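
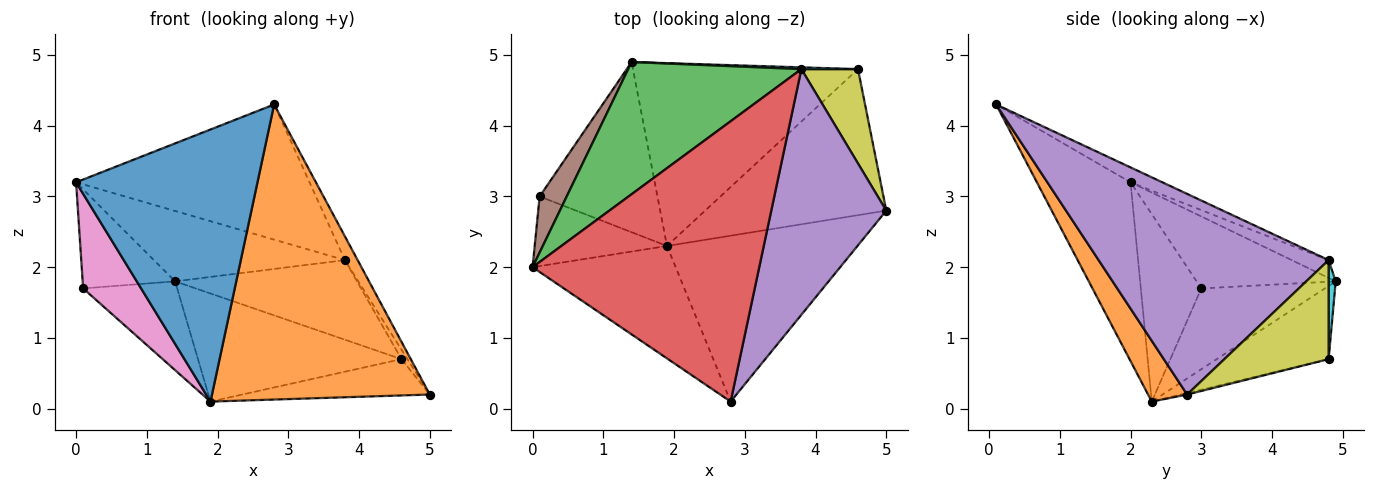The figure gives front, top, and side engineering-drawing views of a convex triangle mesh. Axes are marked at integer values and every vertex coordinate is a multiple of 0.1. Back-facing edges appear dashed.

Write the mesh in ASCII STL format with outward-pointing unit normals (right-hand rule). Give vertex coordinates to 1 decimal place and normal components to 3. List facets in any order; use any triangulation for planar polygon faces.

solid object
 facet normal -0.431 -0.834 -0.345
  outer loop
   vertex 1.9 2.3 0.1
   vertex 2.8 0.1 4.3
   vertex 0.0 2.0 3.2
  endloop
 endfacet
 facet normal 0.155 -0.861 -0.484
  outer loop
   vertex 1.9 2.3 0.1
   vertex 5.0 2.8 0.2
   vertex 2.8 0.1 4.3
  endloop
 endfacet
 facet normal -0.090 0.468 0.879
  outer loop
   vertex 3.8 4.8 2.1
   vertex 1.4 4.9 1.8
   vertex 0.0 2.0 3.2
  endloop
 endfacet
 facet normal -0.059 0.433 0.899
  outer loop
   vertex 3.8 4.8 2.1
   vertex 0.0 2.0 3.2
   vertex 2.8 0.1 4.3
  endloop
 endfacet
 facet normal 0.867 0.048 0.497
  outer loop
   vertex 3.8 4.8 2.1
   vertex 2.8 0.1 4.3
   vertex 5.0 2.8 0.2
  endloop
 endfacet
 facet normal -0.795 0.528 0.299
  outer loop
   vertex 0.1 3.0 1.7
   vertex 0.0 2.0 3.2
   vertex 1.4 4.9 1.8
  endloop
 endfacet
 facet normal -0.643 -0.617 -0.454
  outer loop
   vertex 0.1 3.0 1.7
   vertex 1.9 2.3 0.1
   vertex 0.0 2.0 3.2
  endloop
 endfacet
 facet normal -0.520 0.395 -0.757
  outer loop
   vertex 0.1 3.0 1.7
   vertex 1.4 4.9 1.8
   vertex 1.9 2.3 0.1
  endloop
 endfacet
 facet normal 0.867 0.050 0.496
  outer loop
   vertex 4.6 4.8 0.7
   vertex 3.8 4.8 2.1
   vertex 5.0 2.8 0.2
  endloop
 endfacet
 facet normal 0.039 0.999 0.022
  outer loop
   vertex 4.6 4.8 0.7
   vertex 1.4 4.9 1.8
   vertex 3.8 4.8 2.1
  endloop
 endfacet
 facet normal -0.008 0.241 -0.970
  outer loop
   vertex 4.6 4.8 0.7
   vertex 5.0 2.8 0.2
   vertex 1.9 2.3 0.1
  endloop
 endfacet
 facet normal -0.270 0.490 -0.829
  outer loop
   vertex 4.6 4.8 0.7
   vertex 1.9 2.3 0.1
   vertex 1.4 4.9 1.8
  endloop
 endfacet
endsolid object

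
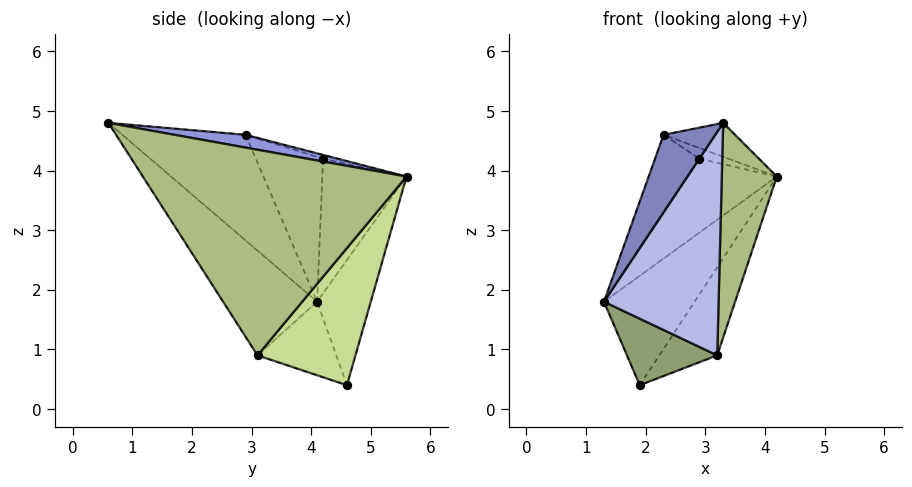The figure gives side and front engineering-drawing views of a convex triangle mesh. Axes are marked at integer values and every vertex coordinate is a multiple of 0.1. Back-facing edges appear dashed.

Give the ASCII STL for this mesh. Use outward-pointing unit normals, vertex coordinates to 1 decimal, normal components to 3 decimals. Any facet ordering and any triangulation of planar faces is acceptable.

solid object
 facet normal -0.507 0.857 0.089
  outer loop
   vertex 1.9 4.6 0.4
   vertex 1.3 4.1 1.8
   vertex 4.2 5.6 3.9
  endloop
 endfacet
 facet normal -0.910 -0.382 0.161
  outer loop
   vertex 2.3 2.9 4.6
   vertex 1.3 4.1 1.8
   vertex 3.3 0.6 4.8
  endloop
 endfacet
 facet normal 0.148 0.149 0.978
  outer loop
   vertex 2.3 2.9 4.6
   vertex 3.3 0.6 4.8
   vertex 4.2 5.6 3.9
  endloop
 endfacet
 facet normal -0.572 -0.697 -0.432
  outer loop
   vertex 3.2 3.1 0.9
   vertex 3.3 0.6 4.8
   vertex 1.3 4.1 1.8
  endloop
 endfacet
 facet normal -0.576 -0.660 -0.483
  outer loop
   vertex 3.2 3.1 0.9
   vertex 1.3 4.1 1.8
   vertex 1.9 4.6 0.4
  endloop
 endfacet
 facet normal 0.967 -0.202 -0.154
  outer loop
   vertex 3.2 3.1 0.9
   vertex 4.2 5.6 3.9
   vertex 3.3 0.6 4.8
  endloop
 endfacet
 facet normal 0.702 0.415 -0.580
  outer loop
   vertex 3.2 3.1 0.9
   vertex 1.9 4.6 0.4
   vertex 4.2 5.6 3.9
  endloop
 endfacet
 facet normal -0.631 0.670 0.392
  outer loop
   vertex 2.9 4.2 4.2
   vertex 4.2 5.6 3.9
   vertex 1.3 4.1 1.8
  endloop
 endfacet
 facet normal -0.737 0.485 0.471
  outer loop
   vertex 2.9 4.2 4.2
   vertex 1.3 4.1 1.8
   vertex 2.3 2.9 4.6
  endloop
 endfacet
 facet normal -0.183 0.365 0.913
  outer loop
   vertex 2.9 4.2 4.2
   vertex 2.3 2.9 4.6
   vertex 4.2 5.6 3.9
  endloop
 endfacet
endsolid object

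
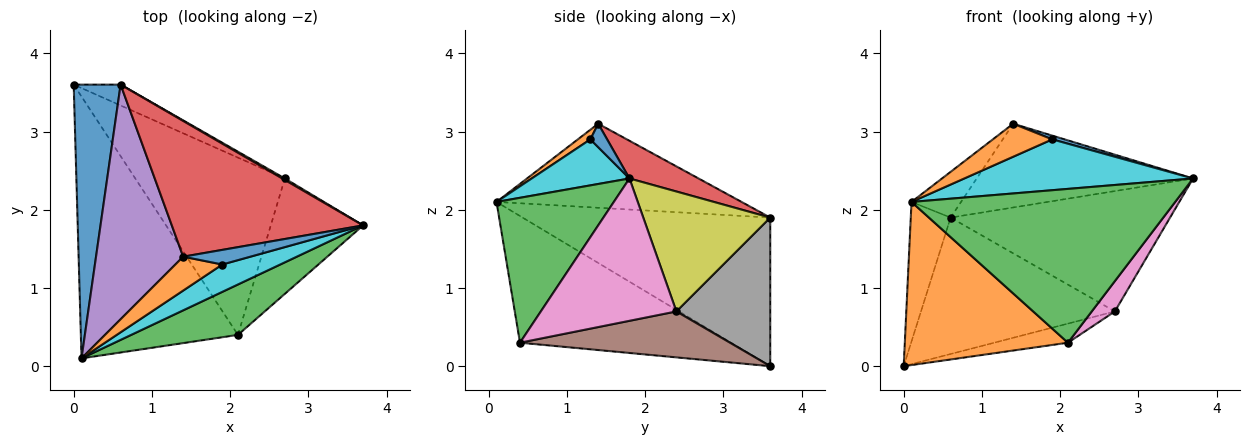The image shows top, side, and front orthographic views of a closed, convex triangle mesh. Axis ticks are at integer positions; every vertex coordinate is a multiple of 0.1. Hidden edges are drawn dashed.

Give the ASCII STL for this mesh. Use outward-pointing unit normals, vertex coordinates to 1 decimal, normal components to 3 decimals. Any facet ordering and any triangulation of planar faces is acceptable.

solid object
 facet normal -0.943 0.152 0.298
  outer loop
   vertex 0.6 3.6 1.9
   vertex 0.0 3.6 0.0
   vertex 0.1 0.1 2.1
  endloop
 endfacet
 facet normal -0.565 -0.436 -0.700
  outer loop
   vertex 2.1 0.4 0.3
   vertex 0.1 0.1 2.1
   vertex 0.0 3.6 0.0
  endloop
 endfacet
 facet normal 0.389 -0.875 0.287
  outer loop
   vertex 2.1 0.4 0.3
   vertex 3.7 1.8 2.4
   vertex 0.1 0.1 2.1
  endloop
 endfacet
 facet normal 0.165 0.518 0.839
  outer loop
   vertex 1.4 1.4 3.1
   vertex 3.7 1.8 2.4
   vertex 0.6 3.6 1.9
  endloop
 endfacet
 facet normal -0.687 0.139 0.713
  outer loop
   vertex 1.4 1.4 3.1
   vertex 0.6 3.6 1.9
   vertex 0.1 0.1 2.1
  endloop
 endfacet
 facet normal 0.292 0.103 -0.951
  outer loop
   vertex 2.7 2.4 0.7
   vertex 2.1 0.4 0.3
   vertex 0.0 3.6 0.0
  endloop
 endfacet
 facet normal 0.831 -0.141 -0.539
  outer loop
   vertex 2.7 2.4 0.7
   vertex 3.7 1.8 2.4
   vertex 2.1 0.4 0.3
  endloop
 endfacet
 facet normal 0.432 0.892 -0.136
  outer loop
   vertex 2.7 2.4 0.7
   vertex 0.0 3.6 0.0
   vertex 0.6 3.6 1.9
  endloop
 endfacet
 facet normal 0.501 0.865 0.011
  outer loop
   vertex 2.7 2.4 0.7
   vertex 0.6 3.6 1.9
   vertex 3.7 1.8 2.4
  endloop
 endfacet
 facet normal 0.352 -0.824 0.444
  outer loop
   vertex 1.9 1.3 2.9
   vertex 0.1 0.1 2.1
   vertex 3.7 1.8 2.4
  endloop
 endfacet
 facet normal 0.320 -0.235 0.918
  outer loop
   vertex 1.9 1.3 2.9
   vertex 3.7 1.8 2.4
   vertex 1.4 1.4 3.1
  endloop
 endfacet
 facet normal 0.145 -0.690 0.709
  outer loop
   vertex 1.9 1.3 2.9
   vertex 1.4 1.4 3.1
   vertex 0.1 0.1 2.1
  endloop
 endfacet
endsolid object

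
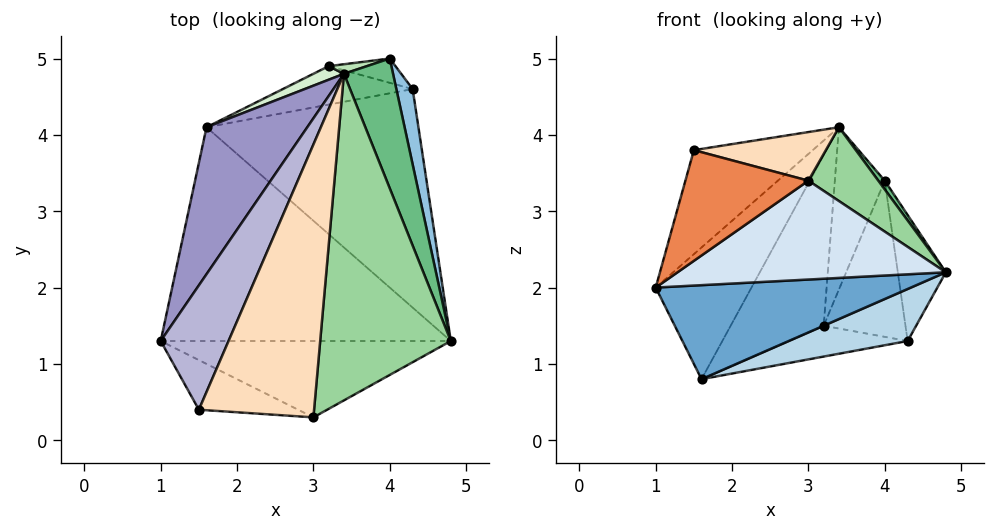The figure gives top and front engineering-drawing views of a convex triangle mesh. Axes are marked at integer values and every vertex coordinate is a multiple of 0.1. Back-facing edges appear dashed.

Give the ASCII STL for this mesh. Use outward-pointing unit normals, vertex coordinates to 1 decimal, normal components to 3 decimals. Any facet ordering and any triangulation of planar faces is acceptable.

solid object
 facet normal 0.048 -0.402 -0.914
  outer loop
   vertex 1.6 4.1 0.8
   vertex 4.8 1.3 2.2
   vertex 1.0 1.3 2.0
  endloop
 endfacet
 facet normal 0.978 0.177 0.106
  outer loop
   vertex 4.3 4.6 1.3
   vertex 4.0 5.0 3.4
   vertex 4.8 1.3 2.2
  endloop
 endfacet
 facet normal 0.218 -0.226 -0.950
  outer loop
   vertex 4.3 4.6 1.3
   vertex 4.8 1.3 2.2
   vertex 1.6 4.1 0.8
  endloop
 endfacet
 facet normal 0.032 -0.791 -0.611
  outer loop
   vertex 3.0 0.3 3.4
   vertex 1.0 1.3 2.0
   vertex 4.8 1.3 2.2
  endloop
 endfacet
 facet normal -0.168 -0.900 -0.403
  outer loop
   vertex 3.0 0.3 3.4
   vertex 1.5 0.4 3.8
   vertex 1.0 1.3 2.0
  endloop
 endfacet
 facet normal 0.235 0.960 -0.149
  outer loop
   vertex 3.2 4.9 1.5
   vertex 4.0 5.0 3.4
   vertex 4.3 4.6 1.3
  endloop
 endfacet
 facet normal 0.029 0.625 -0.780
  outer loop
   vertex 3.2 4.9 1.5
   vertex 4.3 4.6 1.3
   vertex 1.6 4.1 0.8
  endloop
 endfacet
 facet normal 0.243 -0.170 0.955
  outer loop
   vertex 3.4 4.8 4.1
   vertex 1.5 0.4 3.8
   vertex 3.0 0.3 3.4
  endloop
 endfacet
 facet normal 0.765 -0.043 0.643
  outer loop
   vertex 3.4 4.8 4.1
   vertex 4.8 1.3 2.2
   vertex 4.0 5.0 3.4
  endloop
 endfacet
 facet normal 0.611 -0.174 0.772
  outer loop
   vertex 3.4 4.8 4.1
   vertex 3.0 0.3 3.4
   vertex 4.8 1.3 2.2
  endloop
 endfacet
 facet normal -0.255 0.965 0.057
  outer loop
   vertex 3.4 4.8 4.1
   vertex 4.0 5.0 3.4
   vertex 3.2 4.9 1.5
  endloop
 endfacet
 facet normal -0.470 0.880 0.070
  outer loop
   vertex 3.4 4.8 4.1
   vertex 3.2 4.9 1.5
   vertex 1.6 4.1 0.8
  endloop
 endfacet
 facet normal -0.852 0.350 0.390
  outer loop
   vertex 3.4 4.8 4.1
   vertex 1.6 4.1 0.8
   vertex 1.0 1.3 2.0
  endloop
 endfacet
 facet normal -0.849 0.339 0.405
  outer loop
   vertex 3.4 4.8 4.1
   vertex 1.0 1.3 2.0
   vertex 1.5 0.4 3.8
  endloop
 endfacet
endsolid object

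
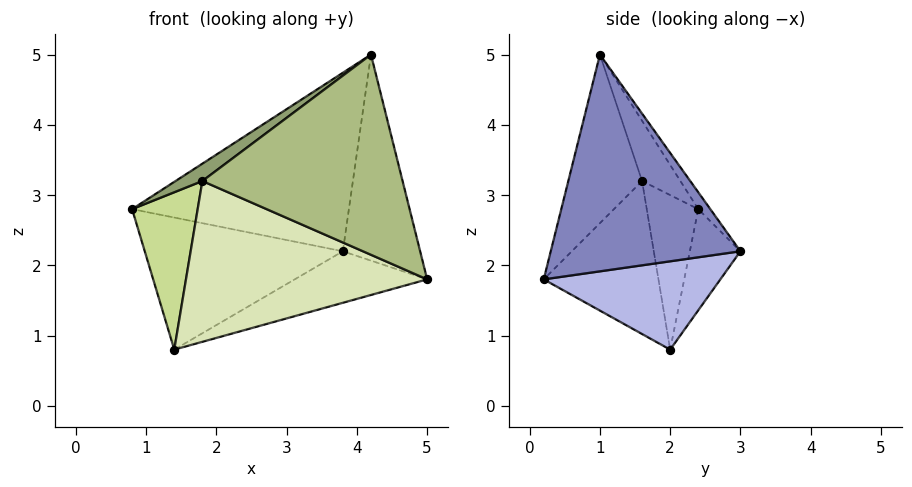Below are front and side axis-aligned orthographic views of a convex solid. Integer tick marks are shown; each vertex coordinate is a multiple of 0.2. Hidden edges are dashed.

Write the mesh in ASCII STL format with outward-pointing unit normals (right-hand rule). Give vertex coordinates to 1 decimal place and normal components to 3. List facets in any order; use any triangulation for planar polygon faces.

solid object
 facet normal -0.045 0.810 0.585
  outer loop
   vertex 4.2 1.0 5.0
   vertex 3.8 3.0 2.2
   vertex 0.8 2.4 2.8
  endloop
 endfacet
 facet normal 0.917 0.374 0.136
  outer loop
   vertex 4.2 1.0 5.0
   vertex 5.0 0.2 1.8
   vertex 3.8 3.0 2.2
  endloop
 endfacet
 facet normal -0.239 0.936 -0.259
  outer loop
   vertex 1.4 2.0 0.8
   vertex 0.8 2.4 2.8
   vertex 3.8 3.0 2.2
  endloop
 endfacet
 facet normal 0.389 0.291 -0.874
  outer loop
   vertex 1.4 2.0 0.8
   vertex 3.8 3.0 2.2
   vertex 5.0 0.2 1.8
  endloop
 endfacet
 facet normal -0.609 -0.426 0.669
  outer loop
   vertex 1.8 1.6 3.2
   vertex 4.2 1.0 5.0
   vertex 0.8 2.4 2.8
  endloop
 endfacet
 facet normal -0.342 -0.928 0.147
  outer loop
   vertex 1.8 1.6 3.2
   vertex 5.0 0.2 1.8
   vertex 4.2 1.0 5.0
  endloop
 endfacet
 facet normal -0.618 -0.786 -0.028
  outer loop
   vertex 1.8 1.6 3.2
   vertex 0.8 2.4 2.8
   vertex 1.4 2.0 0.8
  endloop
 endfacet
 facet normal -0.428 -0.900 -0.079
  outer loop
   vertex 1.8 1.6 3.2
   vertex 1.4 2.0 0.8
   vertex 5.0 0.2 1.8
  endloop
 endfacet
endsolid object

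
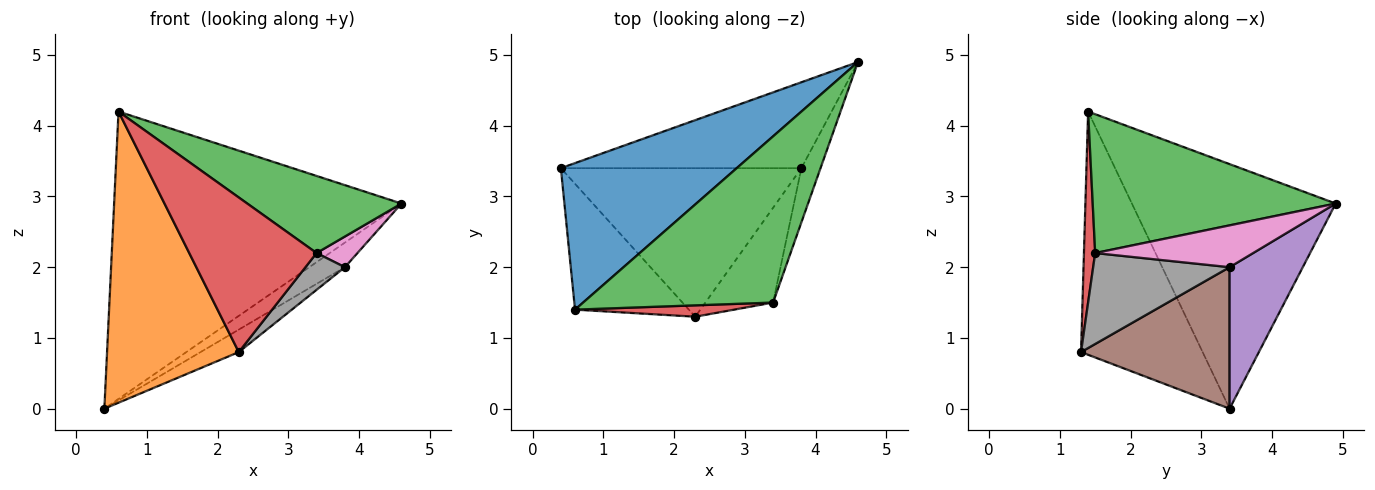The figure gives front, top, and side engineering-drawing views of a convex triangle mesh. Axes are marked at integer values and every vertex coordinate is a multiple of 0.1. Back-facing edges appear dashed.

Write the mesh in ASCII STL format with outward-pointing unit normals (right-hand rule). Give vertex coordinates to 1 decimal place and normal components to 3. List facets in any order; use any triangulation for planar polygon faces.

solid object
 facet normal -0.534 0.753 0.384
  outer loop
   vertex 0.6 1.4 4.2
   vertex 4.6 4.9 2.9
   vertex 0.4 3.4 0.0
  endloop
 endfacet
 facet normal -0.647 -0.700 -0.303
  outer loop
   vertex 0.6 1.4 4.2
   vertex 0.4 3.4 0.0
   vertex 2.3 1.3 0.8
  endloop
 endfacet
 facet normal 0.553 -0.351 0.756
  outer loop
   vertex 3.4 1.5 2.2
   vertex 4.6 4.9 2.9
   vertex 0.6 1.4 4.2
  endloop
 endfacet
 facet normal 0.088 -0.993 0.073
  outer loop
   vertex 3.4 1.5 2.2
   vertex 0.6 1.4 4.2
   vertex 2.3 1.3 0.8
  endloop
 endfacet
 facet normal 0.492 0.240 -0.837
  outer loop
   vertex 3.8 3.4 2.0
   vertex 0.4 3.4 0.0
   vertex 4.6 4.9 2.9
  endloop
 endfacet
 facet normal 0.503 0.129 -0.855
  outer loop
   vertex 3.8 3.4 2.0
   vertex 2.3 1.3 0.8
   vertex 0.4 3.4 0.0
  endloop
 endfacet
 facet normal 0.885 -0.229 -0.405
  outer loop
   vertex 3.8 3.4 2.0
   vertex 4.6 4.9 2.9
   vertex 3.4 1.5 2.2
  endloop
 endfacet
 facet normal 0.781 -0.226 -0.582
  outer loop
   vertex 3.8 3.4 2.0
   vertex 3.4 1.5 2.2
   vertex 2.3 1.3 0.8
  endloop
 endfacet
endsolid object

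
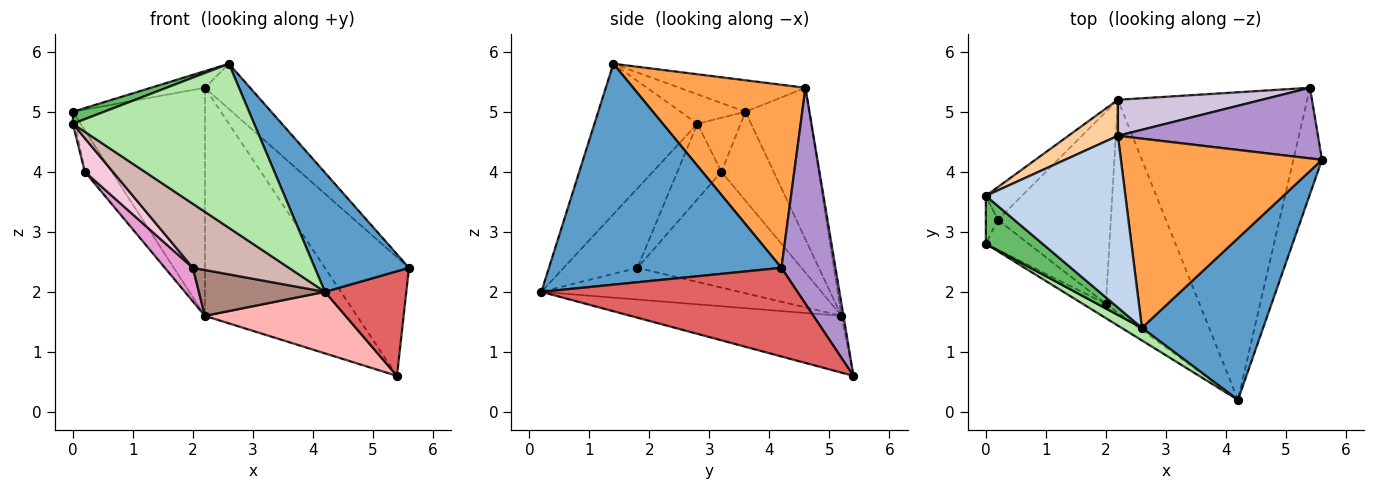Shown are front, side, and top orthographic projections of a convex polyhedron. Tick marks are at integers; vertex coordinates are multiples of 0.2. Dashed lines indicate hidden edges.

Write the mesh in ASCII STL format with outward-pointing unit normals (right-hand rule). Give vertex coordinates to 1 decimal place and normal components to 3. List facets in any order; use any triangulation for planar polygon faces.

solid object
 facet normal 0.826 -0.334 0.453
  outer loop
   vertex 2.6 1.4 5.8
   vertex 4.2 0.2 2.0
   vertex 5.6 4.2 2.4
  endloop
 endfacet
 facet normal -0.219 0.094 0.971
  outer loop
   vertex 2.2 4.6 5.4
   vertex 0.0 3.6 5.0
   vertex 2.6 1.4 5.8
  endloop
 endfacet
 facet normal 0.663 0.174 0.728
  outer loop
   vertex 2.2 4.6 5.4
   vertex 2.6 1.4 5.8
   vertex 5.6 4.2 2.4
  endloop
 endfacet
 facet normal -0.431 0.891 0.141
  outer loop
   vertex 2.2 4.6 5.4
   vertex 2.2 5.2 1.6
   vertex 0.0 3.6 5.0
  endloop
 endfacet
 facet normal -0.450 -0.217 0.866
  outer loop
   vertex 0.0 2.8 4.8
   vertex 2.6 1.4 5.8
   vertex 0.0 3.6 5.0
  endloop
 endfacet
 facet normal -0.493 -0.868 0.067
  outer loop
   vertex 0.0 2.8 4.8
   vertex 4.2 0.2 2.0
   vertex 2.6 1.4 5.8
  endloop
 endfacet
 facet normal 0.911 -0.289 -0.294
  outer loop
   vertex 5.4 5.4 0.6
   vertex 5.6 4.2 2.4
   vertex 4.2 0.2 2.0
  endloop
 endfacet
 facet normal -0.282 -0.188 -0.941
  outer loop
   vertex 5.4 5.4 0.6
   vertex 4.2 0.2 2.0
   vertex 2.2 5.2 1.6
  endloop
 endfacet
 facet normal 0.484 0.752 0.448
  outer loop
   vertex 5.4 5.4 0.6
   vertex 2.2 4.6 5.4
   vertex 5.6 4.2 2.4
  endloop
 endfacet
 facet normal -0.013 0.988 0.156
  outer loop
   vertex 5.4 5.4 0.6
   vertex 2.2 5.2 1.6
   vertex 2.2 4.6 5.4
  endloop
 endfacet
 facet normal -0.314 -0.200 -0.928
  outer loop
   vertex 2.0 1.8 2.4
   vertex 2.2 5.2 1.6
   vertex 4.2 0.2 2.0
  endloop
 endfacet
 facet normal -0.600 -0.781 -0.174
  outer loop
   vertex 2.0 1.8 2.4
   vertex 4.2 0.2 2.0
   vertex 0.0 2.8 4.8
  endloop
 endfacet
 facet normal -0.710 -0.121 -0.693
  outer loop
   vertex 0.2 3.2 4.0
   vertex 2.2 5.2 1.6
   vertex 2.0 1.8 2.4
  endloop
 endfacet
 facet normal -0.761 -0.484 -0.432
  outer loop
   vertex 0.2 3.2 4.0
   vertex 2.0 1.8 2.4
   vertex 0.0 2.8 4.8
  endloop
 endfacet
 facet normal -0.837 0.430 -0.339
  outer loop
   vertex 0.2 3.2 4.0
   vertex 0.0 3.6 5.0
   vertex 2.2 5.2 1.6
  endloop
 endfacet
 facet normal -0.975 0.054 -0.217
  outer loop
   vertex 0.2 3.2 4.0
   vertex 0.0 2.8 4.8
   vertex 0.0 3.6 5.0
  endloop
 endfacet
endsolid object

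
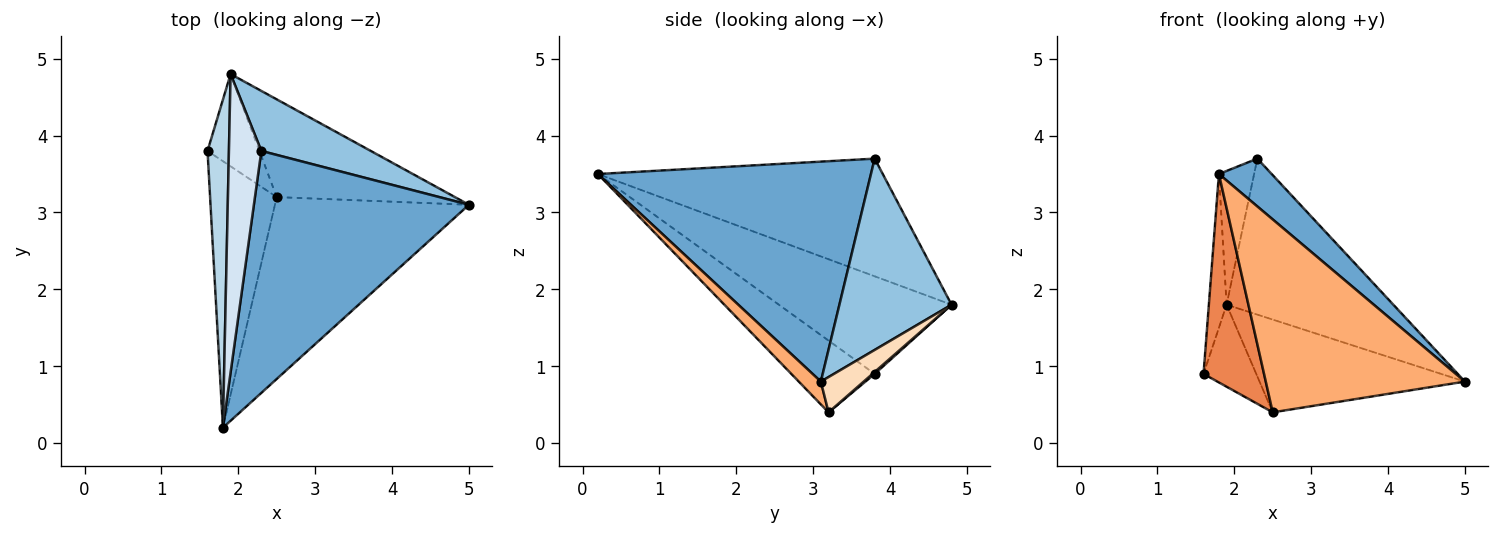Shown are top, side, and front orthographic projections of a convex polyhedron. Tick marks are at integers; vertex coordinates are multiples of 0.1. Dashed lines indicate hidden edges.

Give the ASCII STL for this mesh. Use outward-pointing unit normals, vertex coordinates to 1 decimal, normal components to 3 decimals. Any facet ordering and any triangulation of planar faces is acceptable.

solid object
 facet normal 0.708 -0.137 0.693
  outer loop
   vertex 2.3 3.8 3.7
   vertex 1.8 0.2 3.5
   vertex 5.0 3.1 0.8
  endloop
 endfacet
 facet normal 0.532 0.791 0.304
  outer loop
   vertex 1.9 4.8 1.8
   vertex 2.3 3.8 3.7
   vertex 5.0 3.1 0.8
  endloop
 endfacet
 facet normal -0.972 0.100 0.213
  outer loop
   vertex 1.9 4.8 1.8
   vertex 1.6 3.8 0.9
   vertex 1.8 0.2 3.5
  endloop
 endfacet
 facet normal -0.957 0.118 0.264
  outer loop
   vertex 1.9 4.8 1.8
   vertex 1.8 0.2 3.5
   vertex 2.3 3.8 3.7
  endloop
 endfacet
 facet normal -0.647 -0.470 -0.601
  outer loop
   vertex 2.5 3.2 0.4
   vertex 1.8 0.2 3.5
   vertex 1.6 3.8 0.9
  endloop
 endfacet
 facet normal 0.080 -0.725 -0.684
  outer loop
   vertex 2.5 3.2 0.4
   vertex 5.0 3.1 0.8
   vertex 1.8 0.2 3.5
  endloop
 endfacet
 facet normal 0.028 0.664 -0.747
  outer loop
   vertex 2.5 3.2 0.4
   vertex 1.6 3.8 0.9
   vertex 1.9 4.8 1.8
  endloop
 endfacet
 facet normal 0.142 0.681 -0.718
  outer loop
   vertex 2.5 3.2 0.4
   vertex 1.9 4.8 1.8
   vertex 5.0 3.1 0.8
  endloop
 endfacet
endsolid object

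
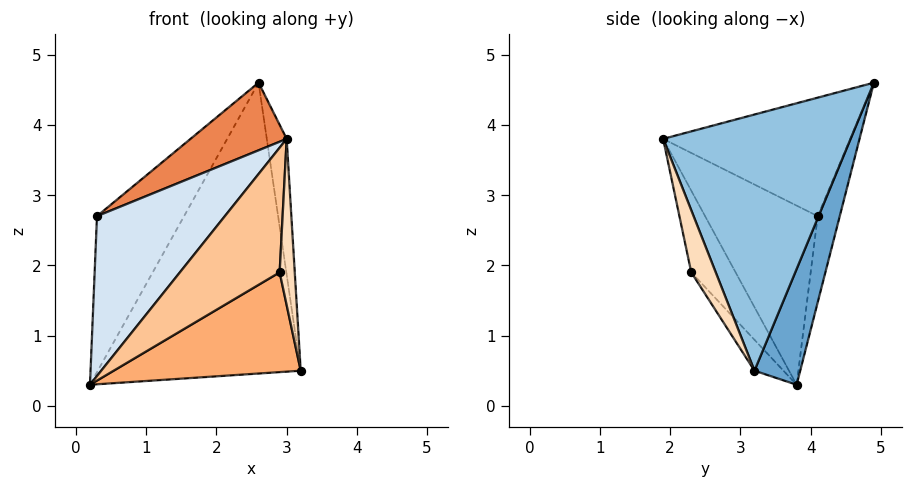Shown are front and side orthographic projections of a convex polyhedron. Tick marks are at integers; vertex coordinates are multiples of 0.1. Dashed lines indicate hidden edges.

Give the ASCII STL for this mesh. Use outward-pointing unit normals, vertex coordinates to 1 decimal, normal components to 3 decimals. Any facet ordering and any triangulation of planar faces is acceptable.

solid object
 facet normal 0.206 0.914 -0.349
  outer loop
   vertex 2.6 4.9 4.6
   vertex 3.2 3.2 0.5
   vertex 0.2 3.8 0.3
  endloop
 endfacet
 facet normal 0.989 0.105 0.101
  outer loop
   vertex 3.0 1.9 3.8
   vertex 3.2 3.2 0.5
   vertex 2.6 4.9 4.6
  endloop
 endfacet
 facet normal -0.244 0.963 -0.110
  outer loop
   vertex 0.3 4.1 2.7
   vertex 2.6 4.9 4.6
   vertex 0.2 3.8 0.3
  endloop
 endfacet
 facet normal -0.656 -0.745 0.120
  outer loop
   vertex 0.3 4.1 2.7
   vertex 0.2 3.8 0.3
   vertex 3.0 1.9 3.8
  endloop
 endfacet
 facet normal -0.550 -0.283 0.785
  outer loop
   vertex 0.3 4.1 2.7
   vertex 3.0 1.9 3.8
   vertex 2.6 4.9 4.6
  endloop
 endfacet
 facet normal -0.127 -0.822 -0.556
  outer loop
   vertex 2.9 2.3 1.9
   vertex 0.2 3.8 0.3
   vertex 3.2 3.2 0.5
  endloop
 endfacet
 facet normal -0.400 -0.901 -0.169
  outer loop
   vertex 2.9 2.3 1.9
   vertex 3.0 1.9 3.8
   vertex 0.2 3.8 0.3
  endloop
 endfacet
 facet normal 0.841 -0.519 -0.154
  outer loop
   vertex 2.9 2.3 1.9
   vertex 3.2 3.2 0.5
   vertex 3.0 1.9 3.8
  endloop
 endfacet
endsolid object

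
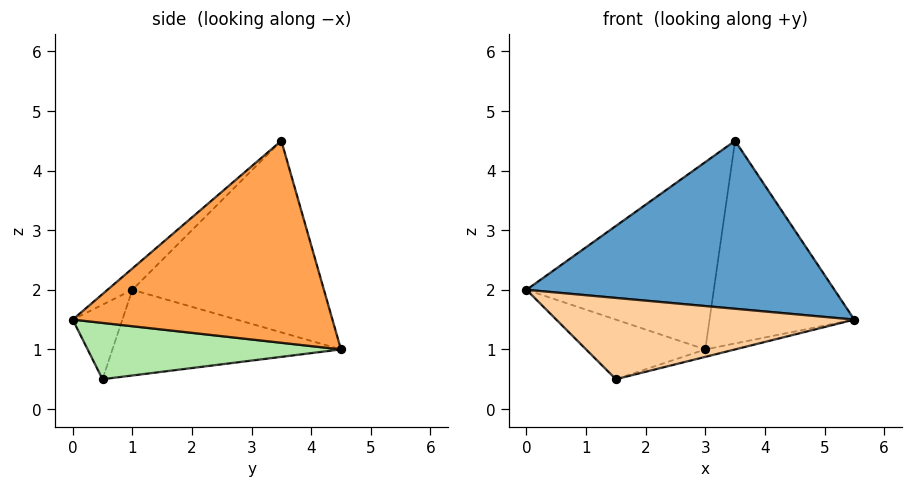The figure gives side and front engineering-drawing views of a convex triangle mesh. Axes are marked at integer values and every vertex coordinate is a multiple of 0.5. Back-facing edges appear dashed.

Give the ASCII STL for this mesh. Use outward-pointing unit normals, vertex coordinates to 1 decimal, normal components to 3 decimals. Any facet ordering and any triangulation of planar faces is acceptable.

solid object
 facet normal -0.054 -0.667 0.743
  outer loop
   vertex 3.5 3.5 4.5
   vertex 0.0 1.0 2.0
   vertex 5.5 0.0 1.5
  endloop
 endfacet
 facet normal -0.684 0.669 0.289
  outer loop
   vertex 3.5 3.5 4.5
   vertex 3.0 4.5 1.0
   vertex 0.0 1.0 2.0
  endloop
 endfacet
 facet normal 0.873 0.487 0.014
  outer loop
   vertex 3.5 3.5 4.5
   vertex 5.5 0.0 1.5
   vertex 3.0 4.5 1.0
  endloop
 endfacet
 facet normal -0.162 -0.973 0.162
  outer loop
   vertex 1.5 0.5 0.5
   vertex 5.5 0.0 1.5
   vertex 0.0 1.0 2.0
  endloop
 endfacet
 facet normal -0.614 0.320 -0.721
  outer loop
   vertex 1.5 0.5 0.5
   vertex 0.0 1.0 2.0
   vertex 3.0 4.5 1.0
  endloop
 endfacet
 facet normal 0.246 0.029 -0.969
  outer loop
   vertex 1.5 0.5 0.5
   vertex 3.0 4.5 1.0
   vertex 5.5 0.0 1.5
  endloop
 endfacet
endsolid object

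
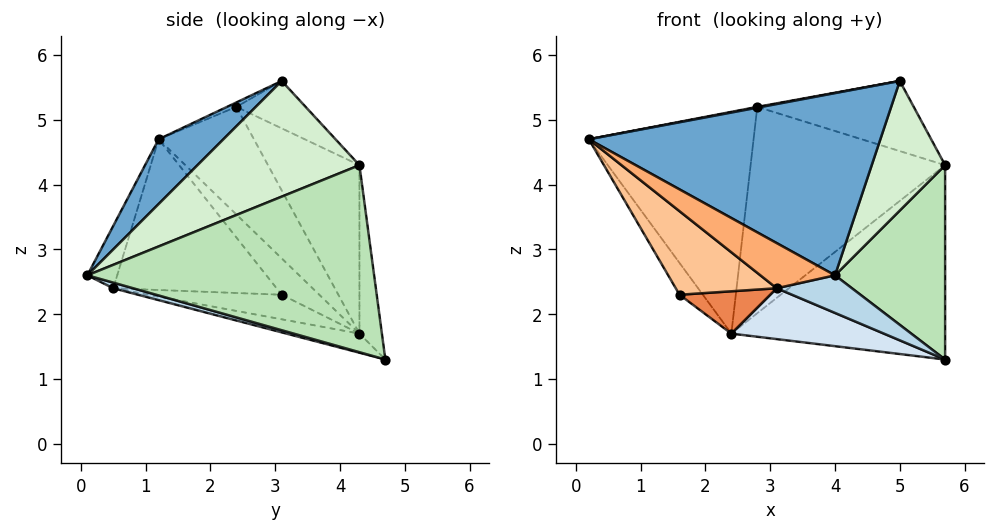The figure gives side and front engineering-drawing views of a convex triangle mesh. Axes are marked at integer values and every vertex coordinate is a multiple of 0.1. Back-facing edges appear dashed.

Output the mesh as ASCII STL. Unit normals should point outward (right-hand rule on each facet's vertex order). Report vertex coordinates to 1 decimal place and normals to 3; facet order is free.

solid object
 facet normal 0.161 -0.724 0.671
  outer loop
   vertex 5.0 3.1 5.6
   vertex 0.2 1.2 4.7
   vertex 4.0 0.1 2.6
  endloop
 endfacet
 facet normal -0.847 0.526 -0.078
  outer loop
   vertex 1.6 3.1 2.3
   vertex 0.2 1.2 4.7
   vertex 2.4 4.3 1.7
  endloop
 endfacet
 facet normal 0.079 -0.298 -0.951
  outer loop
   vertex 3.1 0.5 2.4
   vertex 5.7 4.7 1.3
   vertex 4.0 0.1 2.6
  endloop
 endfacet
 facet normal -0.094 -0.197 -0.976
  outer loop
   vertex 3.1 0.5 2.4
   vertex 2.4 4.3 1.7
   vertex 5.7 4.7 1.3
  endloop
 endfacet
 facet normal -0.339 -0.230 -0.912
  outer loop
   vertex 3.1 0.5 2.4
   vertex 1.6 3.1 2.3
   vertex 2.4 4.3 1.7
  endloop
 endfacet
 facet normal -0.365 -0.913 -0.183
  outer loop
   vertex 3.1 0.5 2.4
   vertex 4.0 0.1 2.6
   vertex 0.2 1.2 4.7
  endloop
 endfacet
 facet normal -0.628 -0.388 -0.674
  outer loop
   vertex 3.1 0.5 2.4
   vertex 0.2 1.2 4.7
   vertex 1.6 3.1 2.3
  endloop
 endfacet
 facet normal -0.156 -0.072 0.985
  outer loop
   vertex 2.8 2.4 5.2
   vertex 0.2 1.2 4.7
   vertex 5.0 3.1 5.6
  endloop
 endfacet
 facet normal -0.443 0.766 0.466
  outer loop
   vertex 2.8 2.4 5.2
   vertex 2.4 4.3 1.7
   vertex 0.2 1.2 4.7
  endloop
 endfacet
 facet normal -0.104 0.986 0.131
  outer loop
   vertex 5.7 4.3 4.3
   vertex 5.7 4.7 1.3
   vertex 2.4 4.3 1.7
  endloop
 endfacet
 facet normal 0.932 -0.358 -0.048
  outer loop
   vertex 5.7 4.3 4.3
   vertex 4.0 0.1 2.6
   vertex 5.7 4.7 1.3
  endloop
 endfacet
 facet normal 0.905 -0.410 0.109
  outer loop
   vertex 5.7 4.3 4.3
   vertex 5.0 3.1 5.6
   vertex 4.0 0.1 2.6
  endloop
 endfacet
 facet normal -0.343 0.775 0.531
  outer loop
   vertex 5.7 4.3 4.3
   vertex 2.8 2.4 5.2
   vertex 5.0 3.1 5.6
  endloop
 endfacet
 facet normal -0.374 0.796 0.475
  outer loop
   vertex 5.7 4.3 4.3
   vertex 2.4 4.3 1.7
   vertex 2.8 2.4 5.2
  endloop
 endfacet
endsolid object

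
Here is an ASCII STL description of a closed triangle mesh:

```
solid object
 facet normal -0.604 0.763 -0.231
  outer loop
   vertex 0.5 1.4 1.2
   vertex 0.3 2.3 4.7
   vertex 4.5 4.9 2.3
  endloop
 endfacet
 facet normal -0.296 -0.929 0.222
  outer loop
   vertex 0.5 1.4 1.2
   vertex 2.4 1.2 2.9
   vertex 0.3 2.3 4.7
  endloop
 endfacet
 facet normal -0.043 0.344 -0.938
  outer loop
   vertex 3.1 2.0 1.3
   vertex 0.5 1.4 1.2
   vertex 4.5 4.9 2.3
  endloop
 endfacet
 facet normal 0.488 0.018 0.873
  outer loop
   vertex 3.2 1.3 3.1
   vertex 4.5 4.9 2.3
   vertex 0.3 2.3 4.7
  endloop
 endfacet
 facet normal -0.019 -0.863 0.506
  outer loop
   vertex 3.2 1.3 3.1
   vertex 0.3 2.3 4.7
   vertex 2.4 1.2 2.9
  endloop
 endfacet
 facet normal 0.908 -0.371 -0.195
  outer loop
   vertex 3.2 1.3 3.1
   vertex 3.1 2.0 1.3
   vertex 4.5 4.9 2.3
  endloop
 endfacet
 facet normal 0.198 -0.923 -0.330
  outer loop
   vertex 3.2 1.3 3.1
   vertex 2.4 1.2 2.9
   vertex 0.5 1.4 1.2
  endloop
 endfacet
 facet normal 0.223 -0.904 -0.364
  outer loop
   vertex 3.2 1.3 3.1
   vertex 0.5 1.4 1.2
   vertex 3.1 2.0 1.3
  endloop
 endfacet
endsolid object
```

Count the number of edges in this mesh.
12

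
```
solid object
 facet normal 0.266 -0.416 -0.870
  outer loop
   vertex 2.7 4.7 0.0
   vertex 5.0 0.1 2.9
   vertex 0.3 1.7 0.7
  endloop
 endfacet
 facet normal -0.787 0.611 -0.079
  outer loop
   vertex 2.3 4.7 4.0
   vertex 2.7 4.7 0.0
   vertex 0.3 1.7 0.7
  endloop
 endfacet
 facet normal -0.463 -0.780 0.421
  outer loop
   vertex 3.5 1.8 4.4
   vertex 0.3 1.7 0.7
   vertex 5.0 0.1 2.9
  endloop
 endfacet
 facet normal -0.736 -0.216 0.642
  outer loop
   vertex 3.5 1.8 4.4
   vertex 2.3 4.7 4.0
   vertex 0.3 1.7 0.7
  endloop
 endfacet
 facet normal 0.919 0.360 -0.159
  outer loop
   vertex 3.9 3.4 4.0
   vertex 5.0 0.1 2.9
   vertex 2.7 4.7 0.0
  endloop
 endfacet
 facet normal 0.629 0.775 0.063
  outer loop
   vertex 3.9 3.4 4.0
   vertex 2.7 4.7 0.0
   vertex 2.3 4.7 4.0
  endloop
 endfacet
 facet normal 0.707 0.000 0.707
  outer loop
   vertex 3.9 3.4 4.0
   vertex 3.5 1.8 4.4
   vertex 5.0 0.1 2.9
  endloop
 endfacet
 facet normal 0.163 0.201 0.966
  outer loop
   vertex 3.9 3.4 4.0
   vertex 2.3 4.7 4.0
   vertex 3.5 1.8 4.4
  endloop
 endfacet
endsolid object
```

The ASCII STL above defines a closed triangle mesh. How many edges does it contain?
12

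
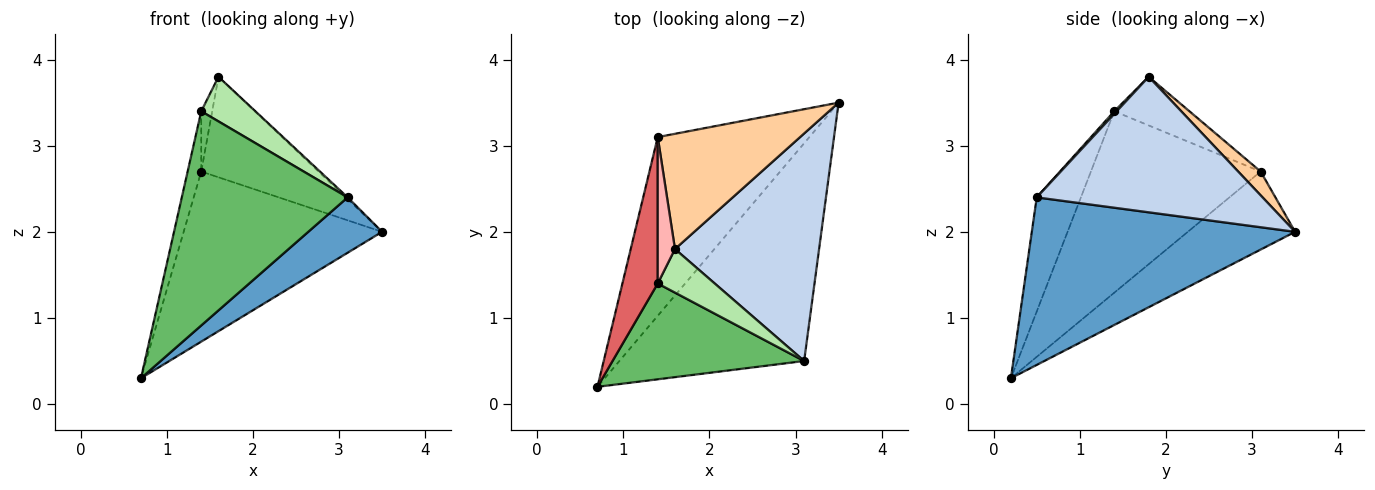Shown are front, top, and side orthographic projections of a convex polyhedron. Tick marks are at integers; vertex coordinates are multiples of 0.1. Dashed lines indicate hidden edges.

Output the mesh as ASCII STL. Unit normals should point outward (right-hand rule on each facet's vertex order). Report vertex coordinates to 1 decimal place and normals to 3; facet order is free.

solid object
 facet normal 0.660 -0.185 -0.728
  outer loop
   vertex 3.1 0.5 2.4
   vertex 0.7 0.2 0.3
   vertex 3.5 3.5 2.0
  endloop
 endfacet
 facet normal 0.685 0.006 0.729
  outer loop
   vertex 3.1 0.5 2.4
   vertex 3.5 3.5 2.0
   vertex 1.6 1.8 3.8
  endloop
 endfacet
 facet normal -0.349 0.646 -0.679
  outer loop
   vertex 1.4 3.1 2.7
   vertex 3.5 3.5 2.0
   vertex 0.7 0.2 0.3
  endloop
 endfacet
 facet normal 0.125 0.652 0.748
  outer loop
   vertex 1.4 3.1 2.7
   vertex 1.6 1.8 3.8
   vertex 3.5 3.5 2.0
  endloop
 endfacet
 facet normal -0.236 -0.887 0.397
  outer loop
   vertex 1.4 1.4 3.4
   vertex 0.7 0.2 0.3
   vertex 3.1 0.5 2.4
  endloop
 endfacet
 facet normal 0.032 -0.715 0.699
  outer loop
   vertex 1.4 1.4 3.4
   vertex 3.1 0.5 2.4
   vertex 1.6 1.8 3.8
  endloop
 endfacet
 facet normal -0.979 0.078 0.191
  outer loop
   vertex 1.4 1.4 3.4
   vertex 1.4 3.1 2.7
   vertex 0.7 0.2 0.3
  endloop
 endfacet
 facet normal -0.934 0.136 0.331
  outer loop
   vertex 1.4 1.4 3.4
   vertex 1.6 1.8 3.8
   vertex 1.4 3.1 2.7
  endloop
 endfacet
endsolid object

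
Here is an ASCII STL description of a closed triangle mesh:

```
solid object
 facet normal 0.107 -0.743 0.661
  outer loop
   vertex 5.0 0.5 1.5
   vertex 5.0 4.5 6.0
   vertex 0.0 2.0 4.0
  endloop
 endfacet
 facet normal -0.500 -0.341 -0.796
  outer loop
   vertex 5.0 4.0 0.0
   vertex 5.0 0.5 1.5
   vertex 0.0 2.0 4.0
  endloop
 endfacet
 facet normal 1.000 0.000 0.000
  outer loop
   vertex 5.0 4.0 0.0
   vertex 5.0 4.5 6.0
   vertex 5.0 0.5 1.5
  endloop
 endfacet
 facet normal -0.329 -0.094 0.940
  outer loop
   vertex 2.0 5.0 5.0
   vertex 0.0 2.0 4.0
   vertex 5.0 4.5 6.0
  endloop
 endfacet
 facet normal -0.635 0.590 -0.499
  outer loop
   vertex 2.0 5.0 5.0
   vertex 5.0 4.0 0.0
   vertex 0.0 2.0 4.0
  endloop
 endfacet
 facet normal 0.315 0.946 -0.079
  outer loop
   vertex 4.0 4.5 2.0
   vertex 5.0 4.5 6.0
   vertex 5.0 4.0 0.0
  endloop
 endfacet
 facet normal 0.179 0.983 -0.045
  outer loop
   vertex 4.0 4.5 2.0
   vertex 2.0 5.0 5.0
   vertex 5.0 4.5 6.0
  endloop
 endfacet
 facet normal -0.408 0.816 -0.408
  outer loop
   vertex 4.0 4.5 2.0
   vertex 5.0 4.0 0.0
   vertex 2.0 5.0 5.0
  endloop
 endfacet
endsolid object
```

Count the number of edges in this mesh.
12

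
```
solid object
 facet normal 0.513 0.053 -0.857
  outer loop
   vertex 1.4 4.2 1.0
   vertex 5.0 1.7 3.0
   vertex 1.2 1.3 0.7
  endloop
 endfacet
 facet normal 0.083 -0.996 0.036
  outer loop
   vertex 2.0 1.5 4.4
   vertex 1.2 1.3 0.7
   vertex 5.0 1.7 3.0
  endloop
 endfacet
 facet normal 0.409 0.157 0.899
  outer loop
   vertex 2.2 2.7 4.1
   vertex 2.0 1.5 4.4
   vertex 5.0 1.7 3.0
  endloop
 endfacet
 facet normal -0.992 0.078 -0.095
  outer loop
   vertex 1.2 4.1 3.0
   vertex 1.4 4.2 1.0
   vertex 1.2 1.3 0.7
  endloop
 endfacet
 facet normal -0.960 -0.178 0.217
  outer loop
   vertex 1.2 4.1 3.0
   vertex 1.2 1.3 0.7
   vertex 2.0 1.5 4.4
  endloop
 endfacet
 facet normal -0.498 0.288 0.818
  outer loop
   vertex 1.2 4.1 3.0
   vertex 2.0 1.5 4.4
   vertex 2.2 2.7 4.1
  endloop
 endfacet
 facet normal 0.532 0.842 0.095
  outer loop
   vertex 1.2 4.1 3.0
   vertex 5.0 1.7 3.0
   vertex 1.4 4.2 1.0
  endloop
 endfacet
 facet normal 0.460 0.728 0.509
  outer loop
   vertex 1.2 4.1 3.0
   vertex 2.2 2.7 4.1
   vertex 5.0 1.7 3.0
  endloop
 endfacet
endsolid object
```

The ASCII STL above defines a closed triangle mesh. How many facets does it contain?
8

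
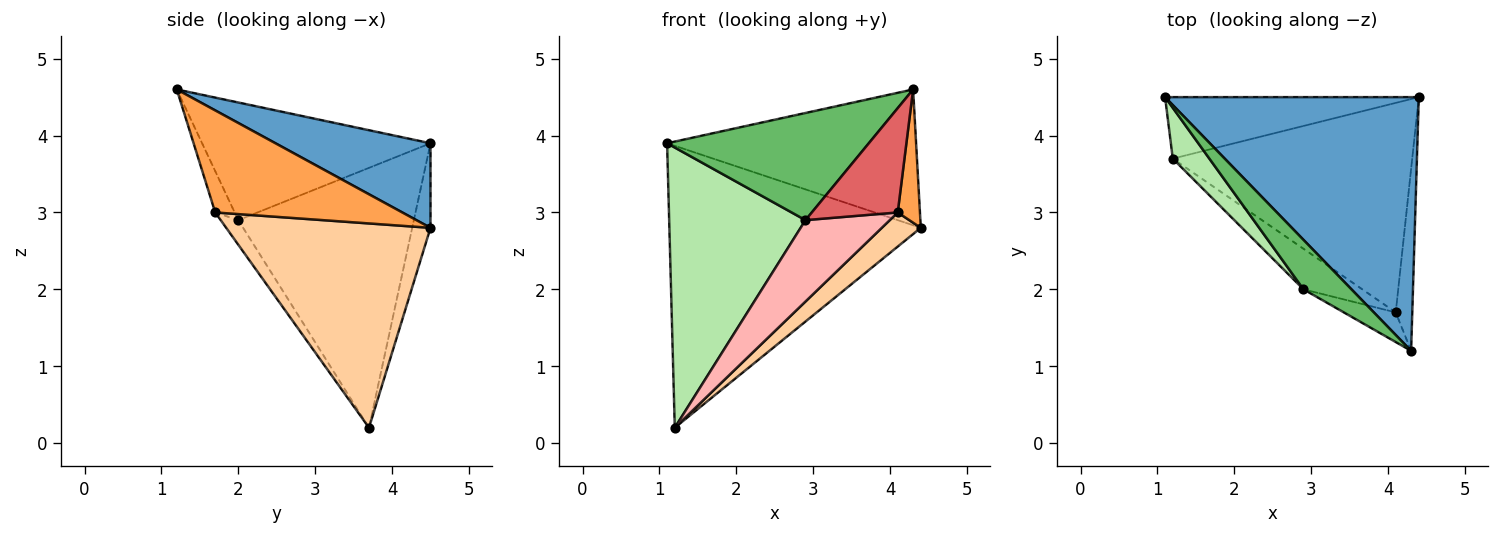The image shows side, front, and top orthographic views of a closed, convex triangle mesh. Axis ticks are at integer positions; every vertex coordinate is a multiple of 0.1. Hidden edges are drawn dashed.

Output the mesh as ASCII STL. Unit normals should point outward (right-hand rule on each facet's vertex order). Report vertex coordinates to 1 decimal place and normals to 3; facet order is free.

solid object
 facet normal 0.282 0.453 0.846
  outer loop
   vertex 4.3 1.2 4.6
   vertex 4.4 4.5 2.8
   vertex 1.1 4.5 3.9
  endloop
 endfacet
 facet normal -0.071 0.975 -0.213
  outer loop
   vertex 1.2 3.7 0.2
   vertex 1.1 4.5 3.9
   vertex 4.4 4.5 2.8
  endloop
 endfacet
 facet normal 0.980 -0.116 -0.159
  outer loop
   vertex 4.1 1.7 3.0
   vertex 4.4 4.5 2.8
   vertex 4.3 1.2 4.6
  endloop
 endfacet
 facet normal 0.644 -0.123 -0.755
  outer loop
   vertex 4.1 1.7 3.0
   vertex 1.2 3.7 0.2
   vertex 4.4 4.5 2.8
  endloop
 endfacet
 facet normal -0.717 -0.633 0.292
  outer loop
   vertex 2.9 2.0 2.9
   vertex 4.3 1.2 4.6
   vertex 1.1 4.5 3.9
  endloop
 endfacet
 facet normal -0.785 -0.609 0.111
  outer loop
   vertex 2.9 2.0 2.9
   vertex 1.1 4.5 3.9
   vertex 1.2 3.7 0.2
  endloop
 endfacet
 facet normal -0.213 -0.940 -0.267
  outer loop
   vertex 2.9 2.0 2.9
   vertex 4.1 1.7 3.0
   vertex 4.3 1.2 4.6
  endloop
 endfacet
 facet normal -0.183 -0.880 -0.438
  outer loop
   vertex 2.9 2.0 2.9
   vertex 1.2 3.7 0.2
   vertex 4.1 1.7 3.0
  endloop
 endfacet
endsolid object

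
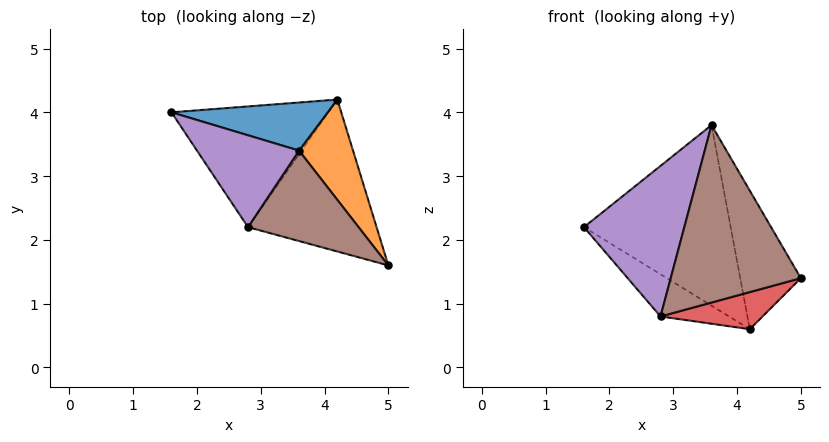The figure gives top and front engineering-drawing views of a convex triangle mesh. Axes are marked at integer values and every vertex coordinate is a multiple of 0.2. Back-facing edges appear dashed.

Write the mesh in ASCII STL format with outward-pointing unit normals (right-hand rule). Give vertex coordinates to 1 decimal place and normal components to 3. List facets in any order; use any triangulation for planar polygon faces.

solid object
 facet normal 0.084 0.963 0.256
  outer loop
   vertex 3.6 3.4 3.8
   vertex 4.2 4.2 0.6
   vertex 1.6 4.0 2.2
  endloop
 endfacet
 facet normal 0.898 0.356 0.257
  outer loop
   vertex 3.6 3.4 3.8
   vertex 5.0 1.6 1.4
   vertex 4.2 4.2 0.6
  endloop
 endfacet
 facet normal -0.518 0.282 -0.807
  outer loop
   vertex 2.8 2.2 0.8
   vertex 1.6 4.0 2.2
   vertex 4.2 4.2 0.6
  endloop
 endfacet
 facet normal 0.196 -0.233 -0.953
  outer loop
   vertex 2.8 2.2 0.8
   vertex 4.2 4.2 0.6
   vertex 5.0 1.6 1.4
  endloop
 endfacet
 facet normal -0.558 -0.708 0.432
  outer loop
   vertex 2.8 2.2 0.8
   vertex 3.6 3.4 3.8
   vertex 1.6 4.0 2.2
  endloop
 endfacet
 facet normal -0.344 -0.836 0.426
  outer loop
   vertex 2.8 2.2 0.8
   vertex 5.0 1.6 1.4
   vertex 3.6 3.4 3.8
  endloop
 endfacet
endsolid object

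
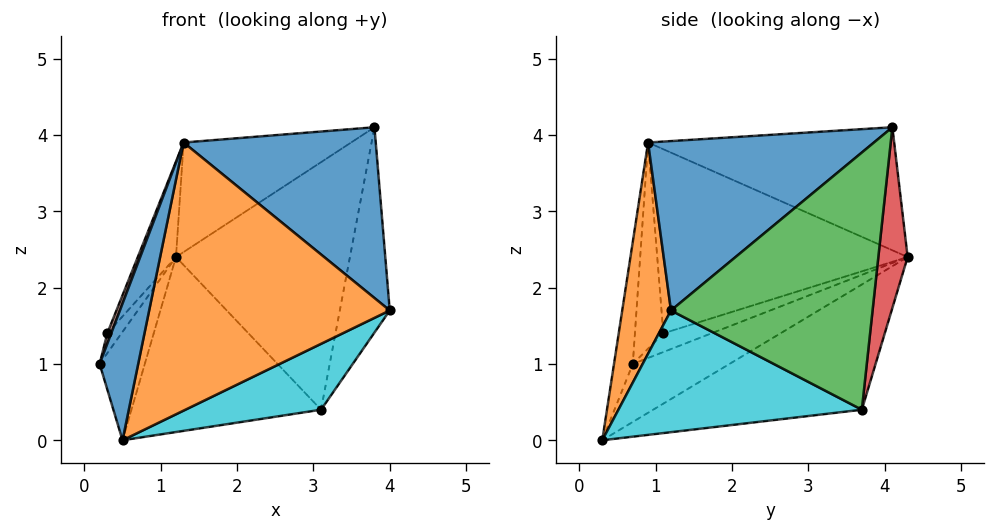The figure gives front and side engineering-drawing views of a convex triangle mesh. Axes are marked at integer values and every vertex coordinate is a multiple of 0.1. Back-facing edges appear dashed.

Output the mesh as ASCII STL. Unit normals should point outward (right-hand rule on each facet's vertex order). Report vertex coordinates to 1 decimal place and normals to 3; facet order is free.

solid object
 facet normal 0.581 -0.495 0.646
  outer loop
   vertex 1.3 0.9 3.9
   vertex 4.0 1.2 1.7
   vertex 3.8 4.1 4.1
  endloop
 endfacet
 facet normal -0.497 0.338 0.799
  outer loop
   vertex 1.3 0.9 3.9
   vertex 3.8 4.1 4.1
   vertex 1.2 4.3 2.4
  endloop
 endfacet
 facet normal 0.950 0.235 -0.205
  outer loop
   vertex 3.1 3.7 0.4
   vertex 3.8 4.1 4.1
   vertex 4.0 1.2 1.7
  endloop
 endfacet
 facet normal 0.165 0.977 -0.137
  outer loop
   vertex 3.1 3.7 0.4
   vertex 1.2 4.3 2.4
   vertex 3.8 4.1 4.1
  endloop
 endfacet
 facet normal -0.958 0.283 -0.044
  outer loop
   vertex 0.3 1.1 1.4
   vertex 1.2 4.3 2.4
   vertex 0.2 0.7 1.0
  endloop
 endfacet
 facet normal -0.924 -0.128 0.359
  outer loop
   vertex 0.3 1.1 1.4
   vertex 0.2 0.7 1.0
   vertex 1.3 0.9 3.9
  endloop
 endfacet
 facet normal -0.915 0.140 0.377
  outer loop
   vertex 0.3 1.1 1.4
   vertex 1.3 0.9 3.9
   vertex 1.2 4.3 2.4
  endloop
 endfacet
 facet normal -0.829 0.387 -0.404
  outer loop
   vertex 0.5 0.3 0.0
   vertex 0.2 0.7 1.0
   vertex 1.2 4.3 2.4
  endloop
 endfacet
 facet normal -0.549 0.499 -0.671
  outer loop
   vertex 0.5 0.3 0.0
   vertex 1.2 4.3 2.4
   vertex 3.1 3.7 0.4
  endloop
 endfacet
 facet normal 0.476 -0.265 -0.839
  outer loop
   vertex 0.5 0.3 0.0
   vertex 3.1 3.7 0.4
   vertex 4.0 1.2 1.7
  endloop
 endfacet
 facet normal -0.427 -0.876 0.222
  outer loop
   vertex 0.5 0.3 0.0
   vertex 1.3 0.9 3.9
   vertex 0.2 0.7 1.0
  endloop
 endfacet
 facet normal 0.197 -0.974 0.109
  outer loop
   vertex 0.5 0.3 0.0
   vertex 4.0 1.2 1.7
   vertex 1.3 0.9 3.9
  endloop
 endfacet
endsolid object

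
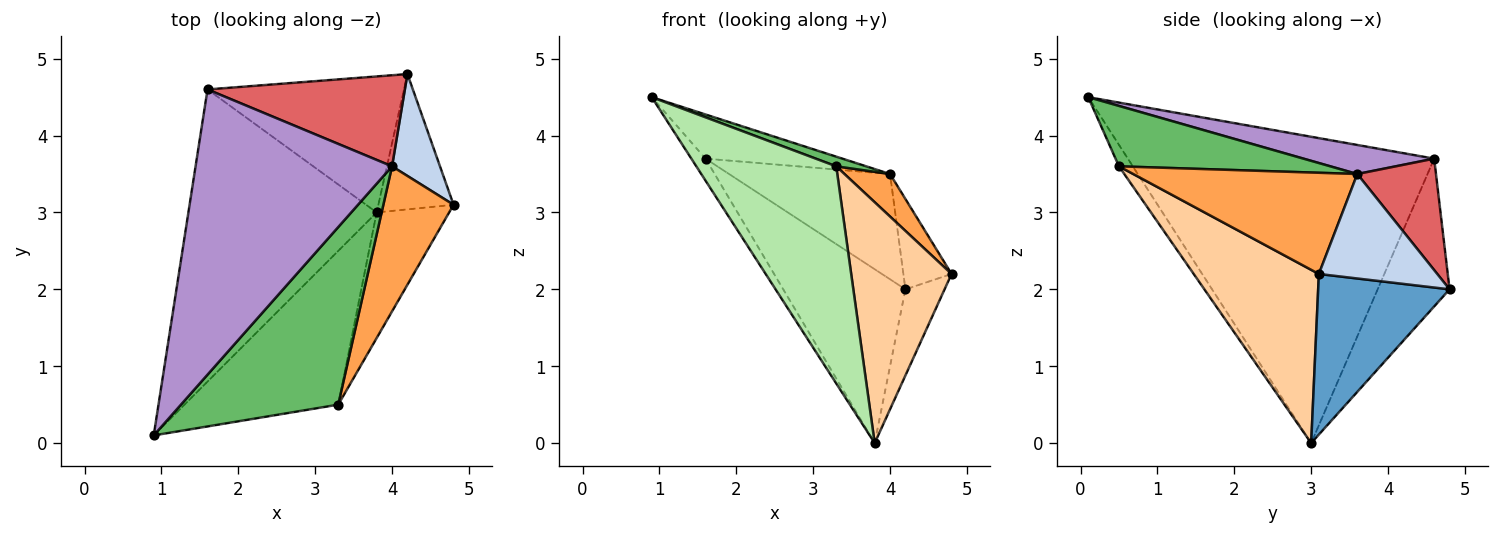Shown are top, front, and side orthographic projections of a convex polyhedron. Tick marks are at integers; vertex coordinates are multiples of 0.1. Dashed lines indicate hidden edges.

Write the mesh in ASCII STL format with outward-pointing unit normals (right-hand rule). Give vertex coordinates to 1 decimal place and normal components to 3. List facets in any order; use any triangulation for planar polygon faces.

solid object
 facet normal 0.874 0.260 -0.409
  outer loop
   vertex 3.8 3.0 0.0
   vertex 4.2 4.8 2.0
   vertex 4.8 3.1 2.2
  endloop
 endfacet
 facet normal 0.852 0.347 0.391
  outer loop
   vertex 4.0 3.6 3.5
   vertex 4.8 3.1 2.2
   vertex 4.2 4.8 2.0
  endloop
 endfacet
 facet normal 0.810 -0.165 0.562
  outer loop
   vertex 3.3 0.5 3.6
   vertex 4.8 3.1 2.2
   vertex 4.0 3.6 3.5
  endloop
 endfacet
 facet normal 0.742 -0.595 -0.310
  outer loop
   vertex 3.3 0.5 3.6
   vertex 3.8 3.0 0.0
   vertex 4.8 3.1 2.2
  endloop
 endfacet
 facet normal 0.358 -0.051 0.932
  outer loop
   vertex 3.3 0.5 3.6
   vertex 4.0 3.6 3.5
   vertex 0.9 0.1 4.5
  endloop
 endfacet
 facet normal -0.080 -0.813 -0.576
  outer loop
   vertex 3.3 0.5 3.6
   vertex 0.9 0.1 4.5
   vertex 3.8 3.0 0.0
  endloop
 endfacet
 facet normal 0.347 0.709 0.614
  outer loop
   vertex 1.6 4.6 3.7
   vertex 4.0 3.6 3.5
   vertex 4.2 4.8 2.0
  endloop
 endfacet
 facet normal -0.420 0.715 -0.559
  outer loop
   vertex 1.6 4.6 3.7
   vertex 4.2 4.8 2.0
   vertex 3.8 3.0 0.0
  endloop
 endfacet
 facet normal 0.145 0.151 0.978
  outer loop
   vertex 1.6 4.6 3.7
   vertex 0.9 0.1 4.5
   vertex 4.0 3.6 3.5
  endloop
 endfacet
 facet normal -0.851 0.039 -0.523
  outer loop
   vertex 1.6 4.6 3.7
   vertex 3.8 3.0 0.0
   vertex 0.9 0.1 4.5
  endloop
 endfacet
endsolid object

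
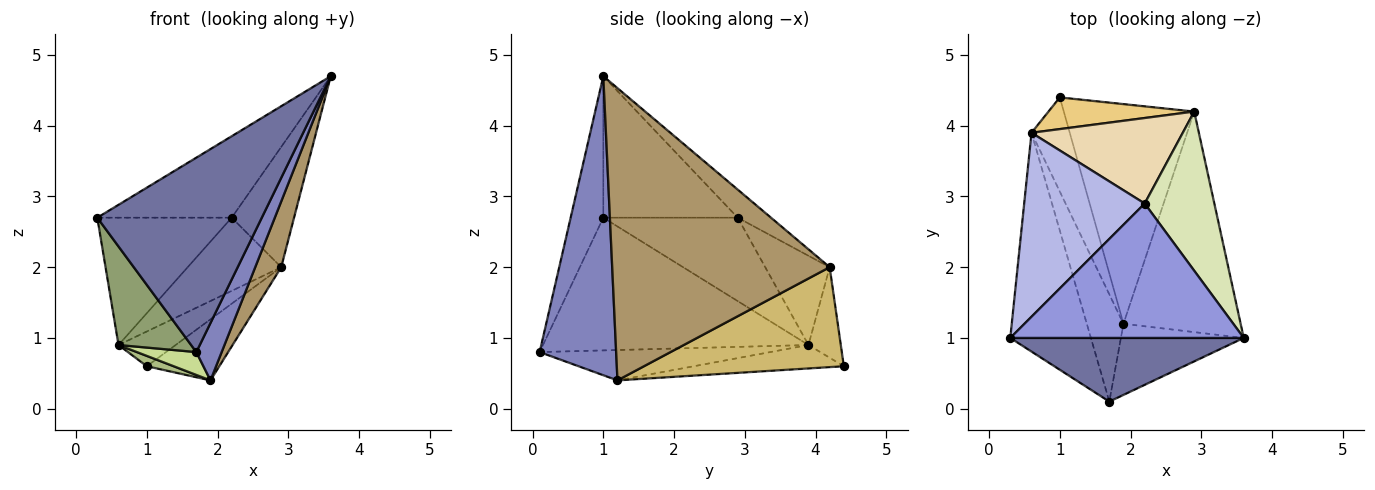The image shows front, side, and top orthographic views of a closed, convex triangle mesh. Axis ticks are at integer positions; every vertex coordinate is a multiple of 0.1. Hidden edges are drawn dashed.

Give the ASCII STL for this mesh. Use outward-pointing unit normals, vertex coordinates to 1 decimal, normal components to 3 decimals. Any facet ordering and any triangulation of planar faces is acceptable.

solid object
 facet normal -0.185 -0.934 0.306
  outer loop
   vertex 1.7 0.1 0.8
   vertex 3.6 1.0 4.7
   vertex 0.3 1.0 2.7
  endloop
 endfacet
 facet normal 0.884 -0.293 -0.363
  outer loop
   vertex 1.9 1.2 0.4
   vertex 3.6 1.0 4.7
   vertex 1.7 0.1 0.8
  endloop
 endfacet
 facet normal -0.460 0.460 0.759
  outer loop
   vertex 2.2 2.9 2.7
   vertex 0.3 1.0 2.7
   vertex 3.6 1.0 4.7
  endloop
 endfacet
 facet normal -0.495 0.495 0.715
  outer loop
   vertex 0.6 3.9 0.9
   vertex 0.3 1.0 2.7
   vertex 2.2 2.9 2.7
  endloop
 endfacet
 facet normal -0.832 -0.228 -0.505
  outer loop
   vertex 0.6 3.9 0.9
   vertex 1.7 0.1 0.8
   vertex 0.3 1.0 2.7
  endloop
 endfacet
 facet normal -0.520 -0.093 -0.849
  outer loop
   vertex 0.6 3.9 0.9
   vertex 1.0 4.4 0.6
   vertex 1.9 1.2 0.4
  endloop
 endfacet
 facet normal -0.629 -0.162 -0.760
  outer loop
   vertex 0.6 3.9 0.9
   vertex 1.9 1.2 0.4
   vertex 1.7 0.1 0.8
  endloop
 endfacet
 facet normal -0.306 0.574 0.760
  outer loop
   vertex 2.9 4.2 2.0
   vertex 2.2 2.9 2.7
   vertex 3.6 1.0 4.7
  endloop
 endfacet
 facet normal 0.923 -0.110 -0.370
  outer loop
   vertex 2.9 4.2 2.0
   vertex 3.6 1.0 4.7
   vertex 1.9 1.2 0.4
  endloop
 endfacet
 facet normal 0.594 0.215 -0.775
  outer loop
   vertex 2.9 4.2 2.0
   vertex 1.9 1.2 0.4
   vertex 1.0 4.4 0.6
  endloop
 endfacet
 facet normal -0.386 0.682 0.621
  outer loop
   vertex 2.9 4.2 2.0
   vertex 1.0 4.4 0.6
   vertex 0.6 3.9 0.9
  endloop
 endfacet
 facet normal -0.409 0.593 0.693
  outer loop
   vertex 2.9 4.2 2.0
   vertex 0.6 3.9 0.9
   vertex 2.2 2.9 2.7
  endloop
 endfacet
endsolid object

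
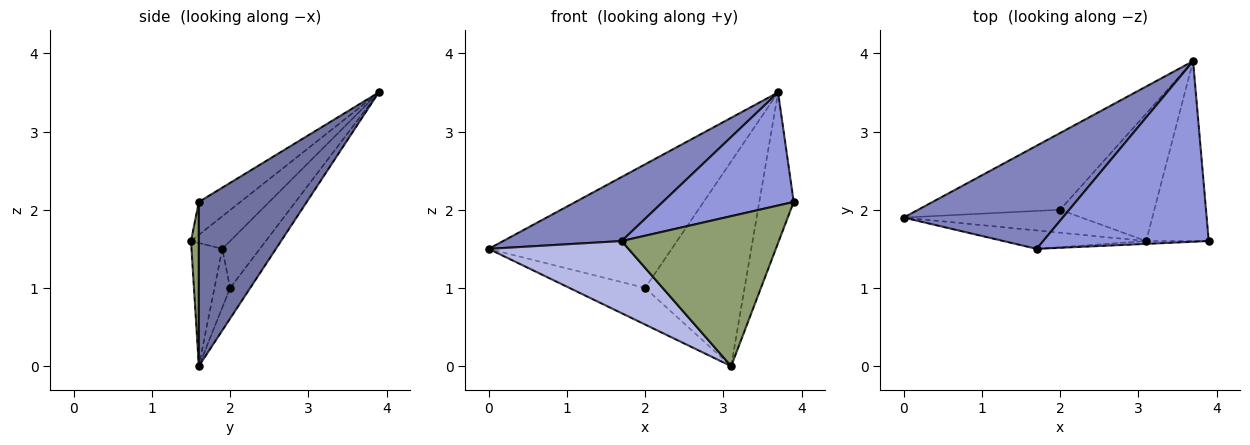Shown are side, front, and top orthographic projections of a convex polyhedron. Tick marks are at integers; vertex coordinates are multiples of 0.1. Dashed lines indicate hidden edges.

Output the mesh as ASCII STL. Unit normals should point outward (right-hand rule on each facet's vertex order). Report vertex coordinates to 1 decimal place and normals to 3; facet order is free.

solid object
 facet normal 0.896 0.286 -0.341
  outer loop
   vertex 3.1 1.6 0.0
   vertex 3.7 3.9 3.5
   vertex 3.9 1.6 2.1
  endloop
 endfacet
 facet normal -0.172 -0.520 0.837
  outer loop
   vertex 1.7 1.5 1.6
   vertex 3.7 3.9 3.5
   vertex 0.0 1.9 1.5
  endloop
 endfacet
 facet normal -0.166 -0.523 0.836
  outer loop
   vertex 1.7 1.5 1.6
   vertex 3.9 1.6 2.1
   vertex 3.7 3.9 3.5
  endloop
 endfacet
 facet normal -0.209 -0.948 -0.242
  outer loop
   vertex 1.7 1.5 1.6
   vertex 0.0 1.9 1.5
   vertex 3.1 1.6 0.0
  endloop
 endfacet
 facet normal 0.050 -0.999 -0.019
  outer loop
   vertex 1.7 1.5 1.6
   vertex 3.1 1.6 0.0
   vertex 3.9 1.6 2.1
  endloop
 endfacet
 facet normal -0.172 0.837 -0.519
  outer loop
   vertex 2.0 2.0 1.0
   vertex 0.0 1.9 1.5
   vertex 3.7 3.9 3.5
  endloop
 endfacet
 facet normal -0.173 0.834 -0.524
  outer loop
   vertex 2.0 2.0 1.0
   vertex 3.1 1.6 0.0
   vertex 0.0 1.9 1.5
  endloop
 endfacet
 facet normal -0.169 0.837 -0.521
  outer loop
   vertex 2.0 2.0 1.0
   vertex 3.7 3.9 3.5
   vertex 3.1 1.6 0.0
  endloop
 endfacet
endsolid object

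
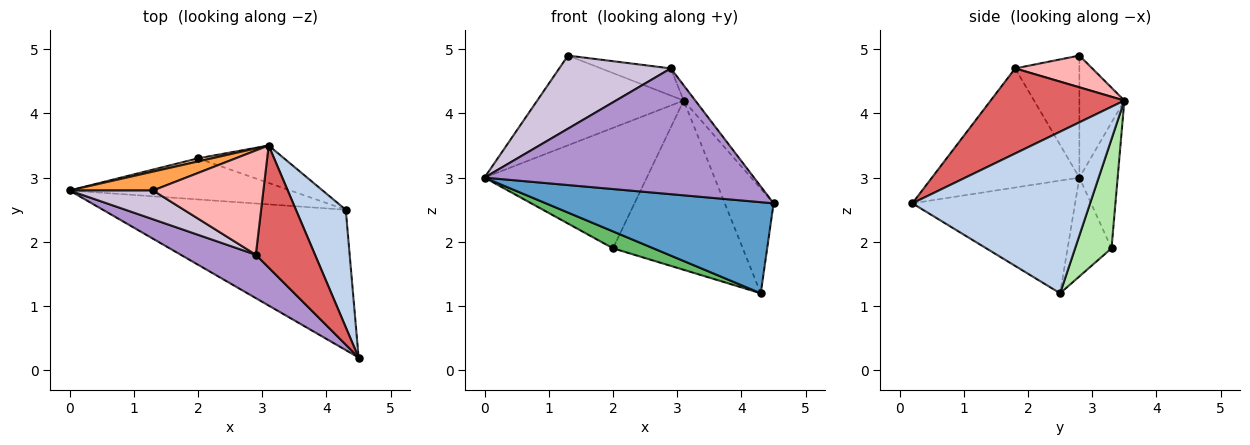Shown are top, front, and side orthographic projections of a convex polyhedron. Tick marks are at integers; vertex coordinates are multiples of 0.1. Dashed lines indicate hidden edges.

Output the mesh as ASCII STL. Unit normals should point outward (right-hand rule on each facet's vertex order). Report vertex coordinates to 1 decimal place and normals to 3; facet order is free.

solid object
 facet normal -0.363 -0.507 -0.782
  outer loop
   vertex 4.3 2.5 1.2
   vertex 4.5 0.2 2.6
   vertex 0.0 2.8 3.0
  endloop
 endfacet
 facet normal 0.924 0.254 0.285
  outer loop
   vertex 4.3 2.5 1.2
   vertex 3.1 3.5 4.2
   vertex 4.5 0.2 2.6
  endloop
 endfacet
 facet normal -0.288 0.937 0.197
  outer loop
   vertex 1.3 2.8 4.9
   vertex 3.1 3.5 4.2
   vertex 0.0 2.8 3.0
  endloop
 endfacet
 facet normal -0.229 0.973 0.025
  outer loop
   vertex 2.0 3.3 1.9
   vertex 0.0 2.8 3.0
   vertex 3.1 3.5 4.2
  endloop
 endfacet
 facet normal -0.382 -0.351 -0.855
  outer loop
   vertex 2.0 3.3 1.9
   vertex 4.3 2.5 1.2
   vertex 0.0 2.8 3.0
  endloop
 endfacet
 facet normal 0.264 0.942 -0.208
  outer loop
   vertex 2.0 3.3 1.9
   vertex 3.1 3.5 4.2
   vertex 4.3 2.5 1.2
  endloop
 endfacet
 facet normal 0.819 0.071 0.570
  outer loop
   vertex 2.9 1.8 4.7
   vertex 4.5 0.2 2.6
   vertex 3.1 3.5 4.2
  endloop
 endfacet
 facet normal 0.268 0.243 0.932
  outer loop
   vertex 2.9 1.8 4.7
   vertex 3.1 3.5 4.2
   vertex 1.3 2.8 4.9
  endloop
 endfacet
 facet normal -0.459 -0.840 0.290
  outer loop
   vertex 2.9 1.8 4.7
   vertex 0.0 2.8 3.0
   vertex 4.5 0.2 2.6
  endloop
 endfacet
 facet normal -0.472 -0.820 0.323
  outer loop
   vertex 2.9 1.8 4.7
   vertex 1.3 2.8 4.9
   vertex 0.0 2.8 3.0
  endloop
 endfacet
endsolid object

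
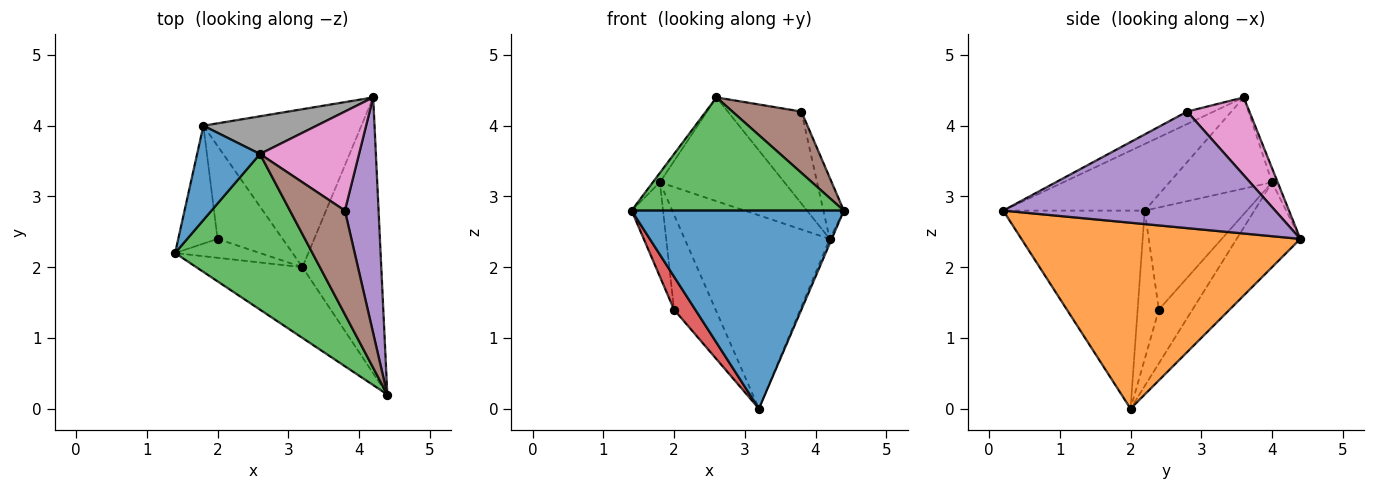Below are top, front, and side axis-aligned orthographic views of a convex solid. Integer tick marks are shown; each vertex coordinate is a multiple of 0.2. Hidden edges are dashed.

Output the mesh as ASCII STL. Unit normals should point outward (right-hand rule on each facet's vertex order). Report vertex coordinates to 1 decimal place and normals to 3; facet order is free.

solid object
 facet normal -0.532 -0.798 -0.285
  outer loop
   vertex 3.2 2.0 0.0
   vertex 4.4 0.2 2.8
   vertex 1.4 2.2 2.8
  endloop
 endfacet
 facet normal 0.921 0.007 -0.390
  outer loop
   vertex 3.2 2.0 0.0
   vertex 4.2 4.4 2.4
   vertex 4.4 0.2 2.8
  endloop
 endfacet
 facet normal -0.365 -0.548 0.753
  outer loop
   vertex 2.6 3.6 4.4
   vertex 1.4 2.2 2.8
   vertex 4.4 0.2 2.8
  endloop
 endfacet
 facet normal -0.656 -0.656 -0.375
  outer loop
   vertex 2.0 2.4 1.4
   vertex 3.2 2.0 0.0
   vertex 1.4 2.2 2.8
  endloop
 endfacet
 facet normal 0.958 0.072 0.277
  outer loop
   vertex 3.8 2.8 4.2
   vertex 4.4 0.2 2.8
   vertex 4.2 4.4 2.4
  endloop
 endfacet
 facet normal -0.192 -0.499 0.845
  outer loop
   vertex 3.8 2.8 4.2
   vertex 2.6 3.6 4.4
   vertex 4.4 0.2 2.8
  endloop
 endfacet
 facet normal 0.499 0.590 0.635
  outer loop
   vertex 3.8 2.8 4.2
   vertex 4.2 4.4 2.4
   vertex 2.6 3.6 4.4
  endloop
 endfacet
 facet normal -0.043 0.939 0.341
  outer loop
   vertex 1.8 4.0 3.2
   vertex 2.6 3.6 4.4
   vertex 4.2 4.4 2.4
  endloop
 endfacet
 facet normal -0.322 0.733 -0.599
  outer loop
   vertex 1.8 4.0 3.2
   vertex 4.2 4.4 2.4
   vertex 3.2 2.0 0.0
  endloop
 endfacet
 facet normal -0.500 0.619 -0.606
  outer loop
   vertex 1.8 4.0 3.2
   vertex 3.2 2.0 0.0
   vertex 2.0 2.4 1.4
  endloop
 endfacet
 facet normal -0.822 0.057 0.567
  outer loop
   vertex 1.8 4.0 3.2
   vertex 1.4 2.2 2.8
   vertex 2.6 3.6 4.4
  endloop
 endfacet
 facet normal -0.897 0.276 -0.345
  outer loop
   vertex 1.8 4.0 3.2
   vertex 2.0 2.4 1.4
   vertex 1.4 2.2 2.8
  endloop
 endfacet
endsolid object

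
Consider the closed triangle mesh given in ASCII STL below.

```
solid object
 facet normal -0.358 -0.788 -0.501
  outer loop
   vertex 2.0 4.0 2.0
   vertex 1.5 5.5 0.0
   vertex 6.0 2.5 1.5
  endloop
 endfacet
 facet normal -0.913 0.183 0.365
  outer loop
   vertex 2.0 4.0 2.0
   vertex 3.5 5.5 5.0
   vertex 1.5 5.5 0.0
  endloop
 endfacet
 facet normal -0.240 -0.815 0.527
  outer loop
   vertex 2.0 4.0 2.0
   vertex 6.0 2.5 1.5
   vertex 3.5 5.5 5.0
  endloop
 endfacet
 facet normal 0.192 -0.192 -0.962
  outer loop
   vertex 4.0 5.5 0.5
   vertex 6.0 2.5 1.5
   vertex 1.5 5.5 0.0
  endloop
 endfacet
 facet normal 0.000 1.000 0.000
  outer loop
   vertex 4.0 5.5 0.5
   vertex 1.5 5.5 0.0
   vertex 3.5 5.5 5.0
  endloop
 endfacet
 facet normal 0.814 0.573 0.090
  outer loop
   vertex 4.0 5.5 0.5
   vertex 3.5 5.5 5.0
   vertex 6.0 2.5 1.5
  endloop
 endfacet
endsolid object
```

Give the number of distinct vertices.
5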